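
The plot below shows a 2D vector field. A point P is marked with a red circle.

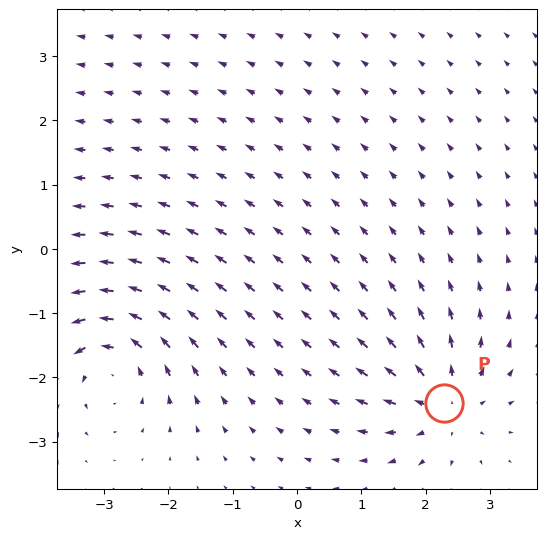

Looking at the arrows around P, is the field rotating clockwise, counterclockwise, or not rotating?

not rotating

Near P at (2.3, -2.4) the arrows show no circulation. The curl there is ≈0.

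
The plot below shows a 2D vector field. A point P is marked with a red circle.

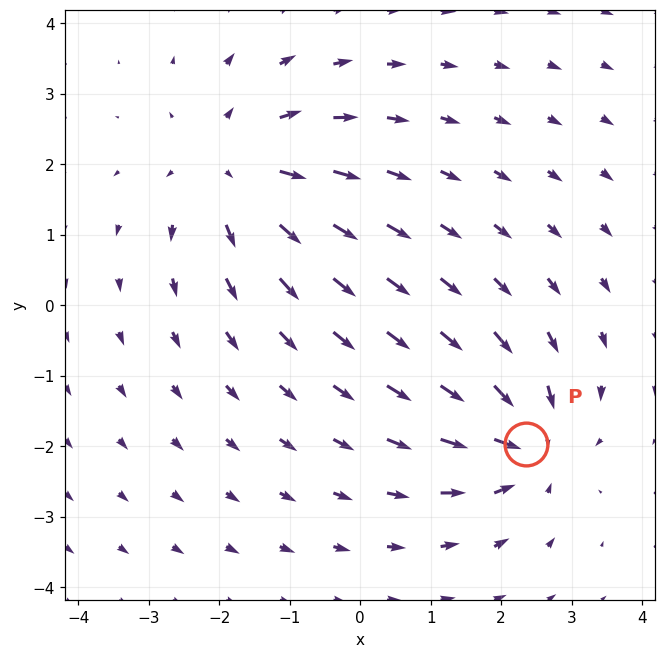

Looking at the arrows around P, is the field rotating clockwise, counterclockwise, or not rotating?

Near P at (2.4, -2.0) the arrows show no circulation. The curl there is ≈0.

not rotating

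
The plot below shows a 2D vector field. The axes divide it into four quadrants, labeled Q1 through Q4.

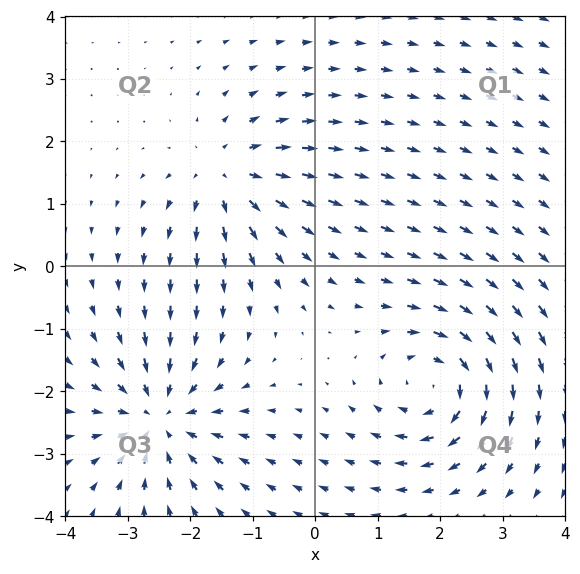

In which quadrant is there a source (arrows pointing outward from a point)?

The source sits at approximately (-1.4, 1.4), which lies in quadrant Q2. The divergence there is about +4, positive as expected for a source.

Q2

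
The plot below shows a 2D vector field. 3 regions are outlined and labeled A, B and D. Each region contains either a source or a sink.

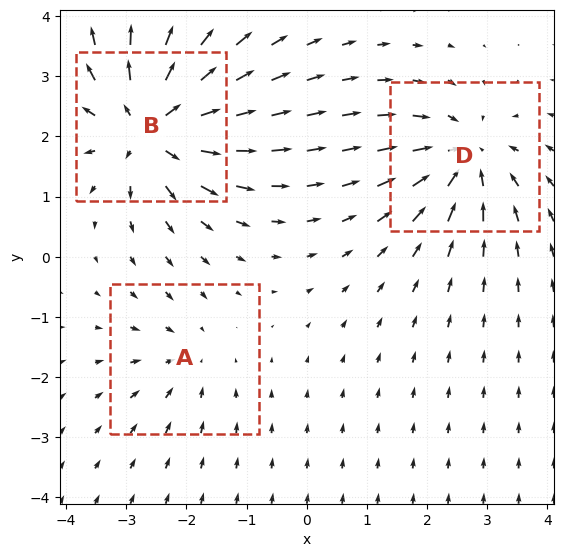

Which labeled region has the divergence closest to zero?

Divergence at each region's feature centre — A: about -2, B: about +5, D: about -4. Region A is closest to zero.

A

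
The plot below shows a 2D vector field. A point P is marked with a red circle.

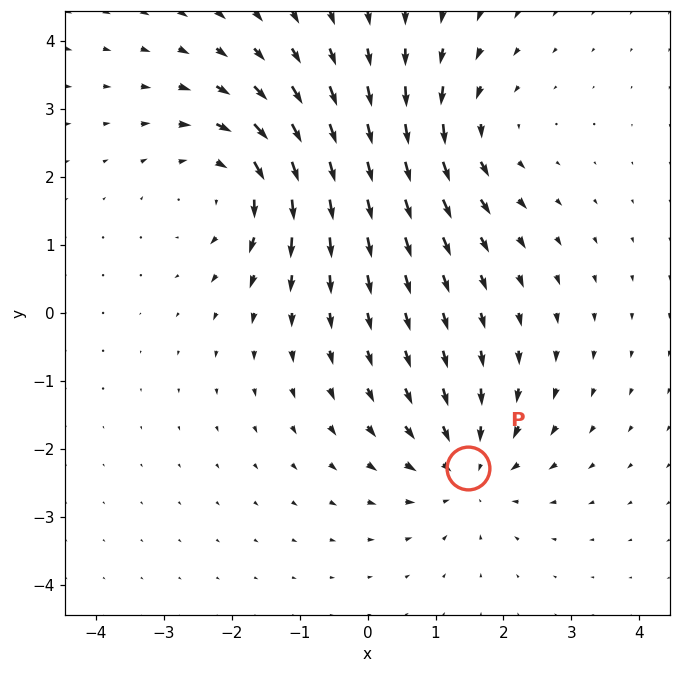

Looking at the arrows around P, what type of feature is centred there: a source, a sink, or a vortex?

At P (1.5, -2.3) the arrows converge inward. Divergence about -4, curl ≈0 — negative divergence with near-zero curl is a sink.

sink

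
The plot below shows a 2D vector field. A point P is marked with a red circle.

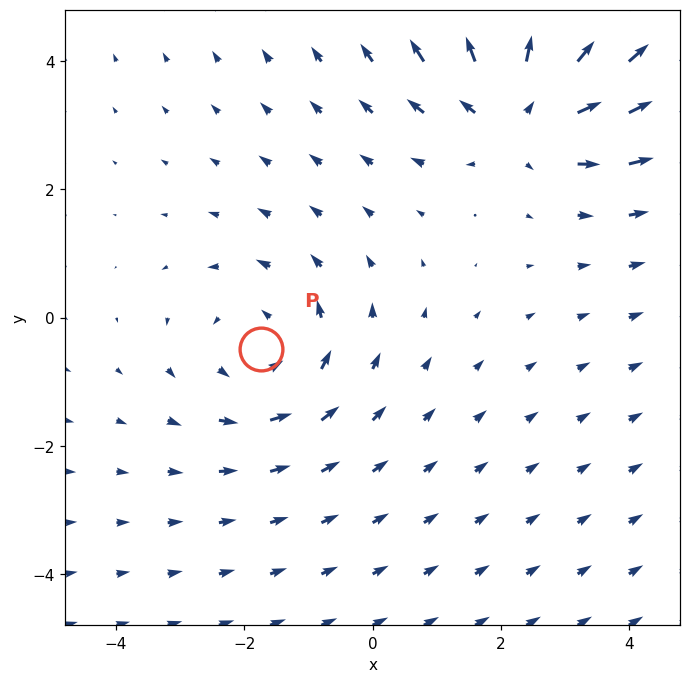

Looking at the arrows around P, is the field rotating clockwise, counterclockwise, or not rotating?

Near P at (-1.7, -0.5) the arrows circulate counterclockwise. The curl (z-component) there is about +2; positive curl means counterclockwise rotation.

counterclockwise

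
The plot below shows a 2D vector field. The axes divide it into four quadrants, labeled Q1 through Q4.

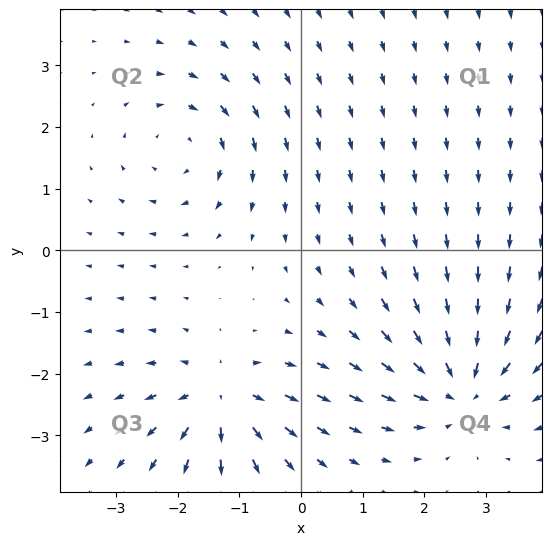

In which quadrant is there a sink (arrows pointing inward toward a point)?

The sink sits at approximately (2.6, -2.2), which lies in quadrant Q4. The divergence there is about -6, negative as expected for a sink.

Q4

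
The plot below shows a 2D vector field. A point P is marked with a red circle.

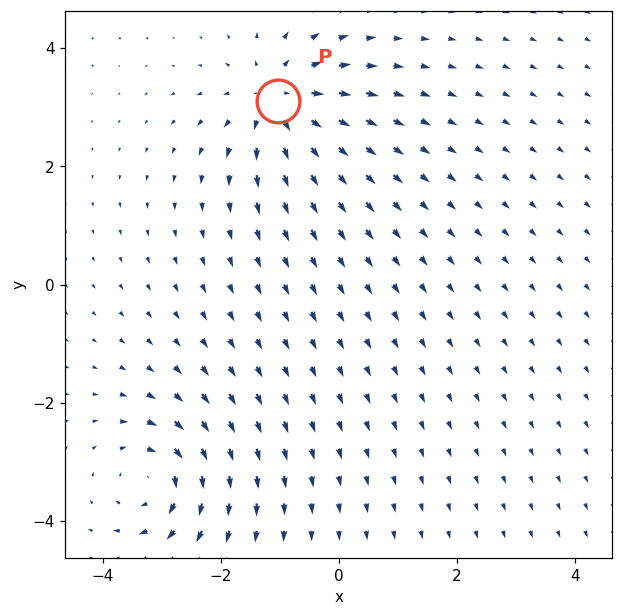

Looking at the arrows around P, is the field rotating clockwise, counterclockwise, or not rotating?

Near P at (-1.0, 3.1) the arrows show no circulation. The curl there is ≈0.

not rotating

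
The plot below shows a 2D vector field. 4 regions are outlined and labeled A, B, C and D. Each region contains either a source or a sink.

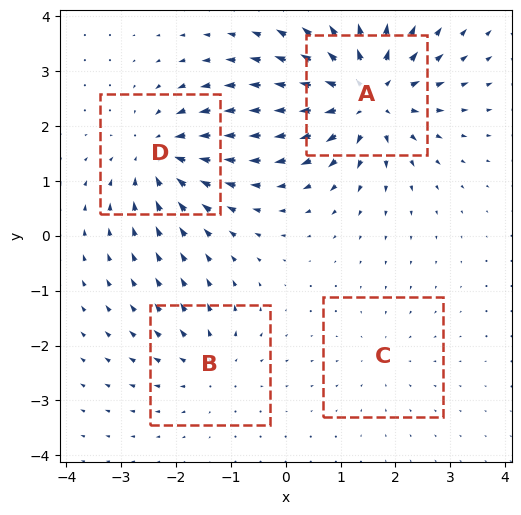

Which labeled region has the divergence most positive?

Divergence at each region's feature centre — A: about +7, B: about +3, C: about -2, D: about -5. Region A is most positive.

A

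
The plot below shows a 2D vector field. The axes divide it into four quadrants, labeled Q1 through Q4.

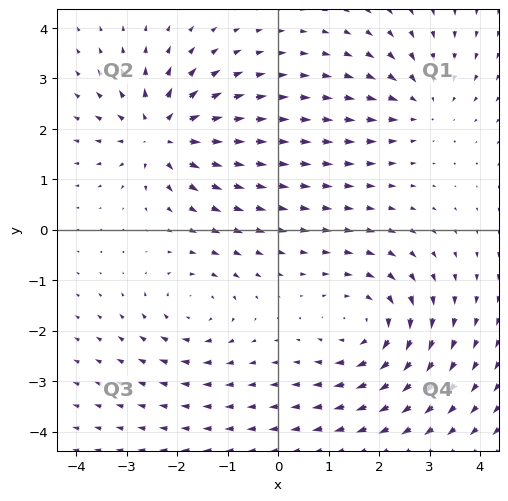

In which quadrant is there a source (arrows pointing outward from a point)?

The source sits at approximately (-2.3, 1.9), which lies in quadrant Q2. The divergence there is about +6, positive as expected for a source.

Q2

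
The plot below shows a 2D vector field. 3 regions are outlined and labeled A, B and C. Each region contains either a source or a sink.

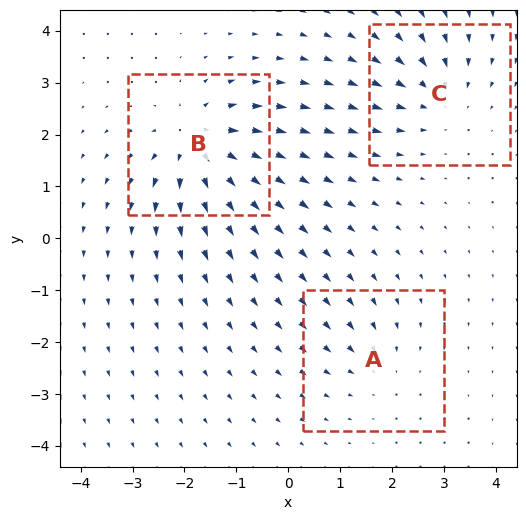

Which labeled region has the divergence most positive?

B

Divergence at each region's feature centre — A: about -2, B: about +5, C: about -3. Region B is most positive.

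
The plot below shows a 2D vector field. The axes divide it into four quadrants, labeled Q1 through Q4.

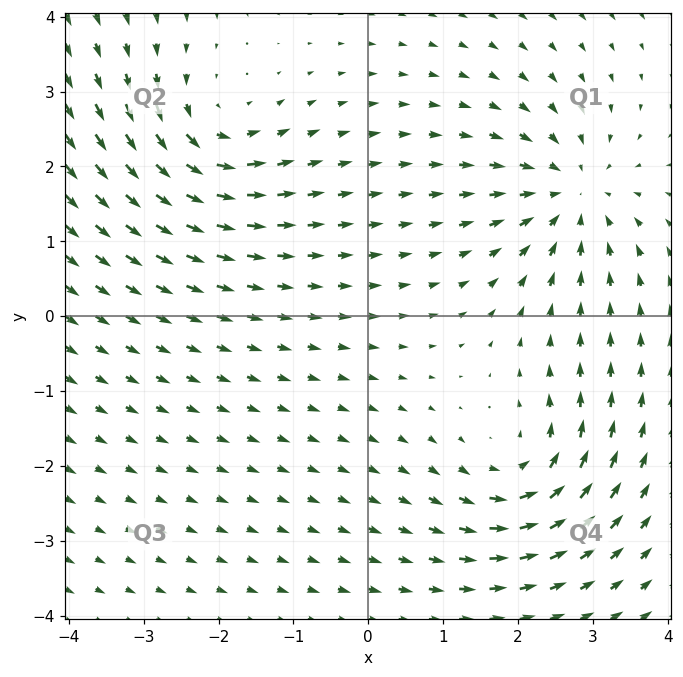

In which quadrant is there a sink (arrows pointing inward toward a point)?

Q1

The sink sits at approximately (2.7, 1.6), which lies in quadrant Q1. The divergence there is about -4, negative as expected for a sink.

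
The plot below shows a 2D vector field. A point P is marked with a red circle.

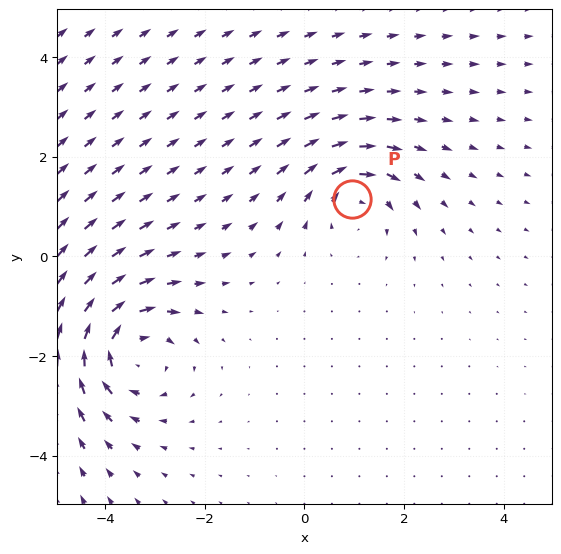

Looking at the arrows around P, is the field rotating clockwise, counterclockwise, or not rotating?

Near P at (1.0, 1.1) the arrows circulate clockwise. The curl (z-component) there is about -4; negative curl means clockwise rotation.

clockwise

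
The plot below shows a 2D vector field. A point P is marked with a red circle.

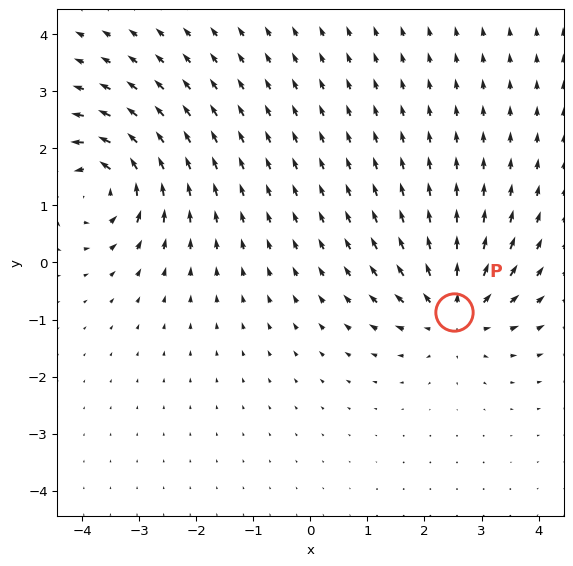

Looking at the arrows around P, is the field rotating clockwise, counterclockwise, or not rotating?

not rotating

Near P at (2.5, -0.9) the arrows show no circulation. The curl there is ≈0.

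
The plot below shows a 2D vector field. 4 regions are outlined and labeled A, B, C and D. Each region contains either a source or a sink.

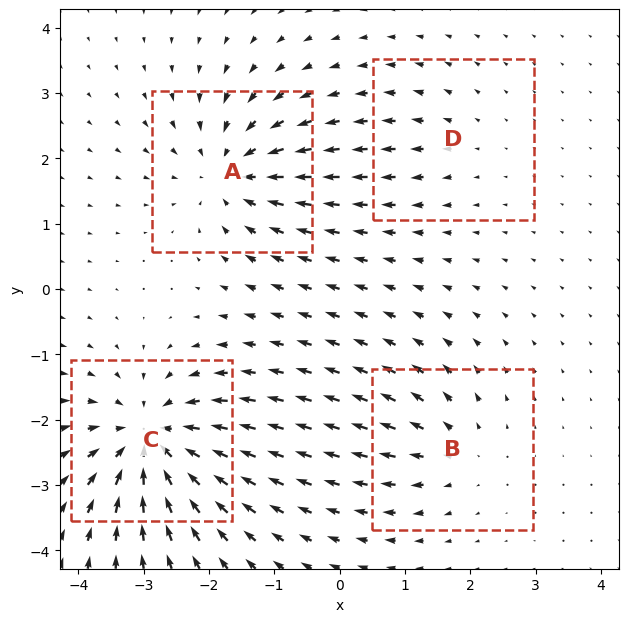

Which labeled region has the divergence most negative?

C

Divergence at each region's feature centre — A: about -6, B: about +4, C: about -7, D: about +2. Region C is most negative.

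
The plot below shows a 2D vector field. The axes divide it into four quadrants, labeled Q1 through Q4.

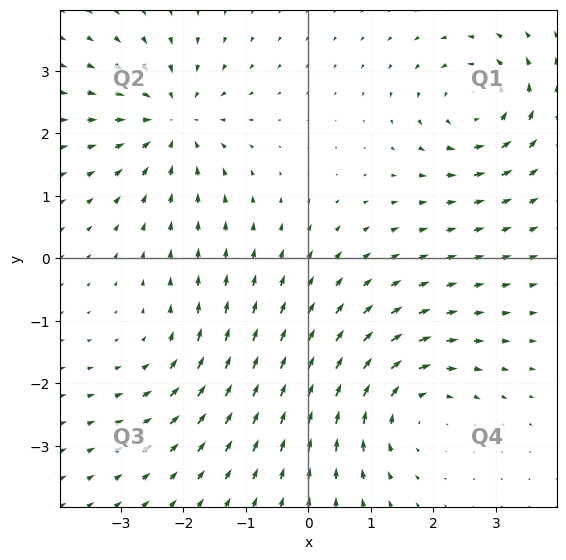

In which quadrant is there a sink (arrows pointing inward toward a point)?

Q2

The sink sits at approximately (-2.2, 2.2), which lies in quadrant Q2. The divergence there is about -5, negative as expected for a sink.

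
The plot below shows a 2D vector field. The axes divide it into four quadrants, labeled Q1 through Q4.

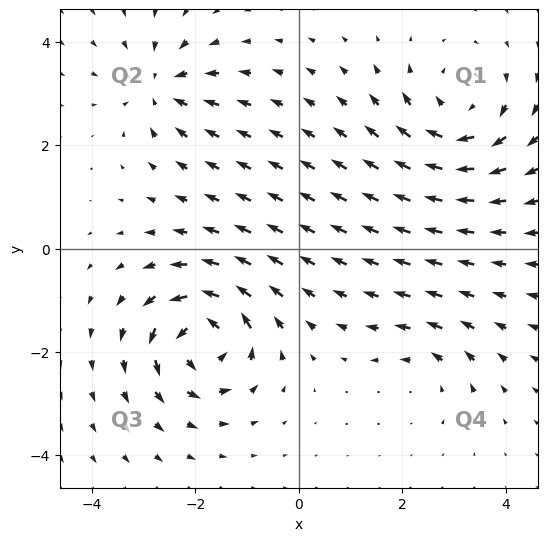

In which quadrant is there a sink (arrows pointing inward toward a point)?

The sink sits at approximately (-2.7, 3.1), which lies in quadrant Q2. The divergence there is about -4, negative as expected for a sink.

Q2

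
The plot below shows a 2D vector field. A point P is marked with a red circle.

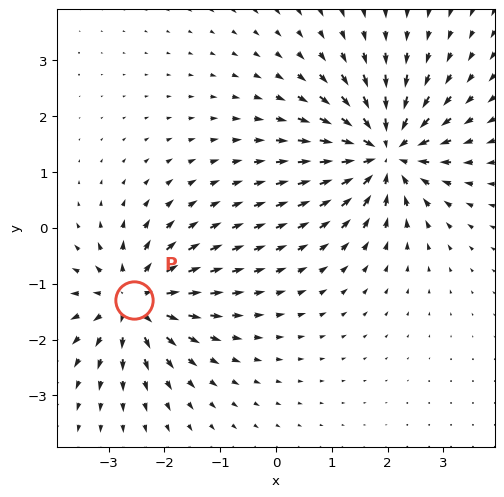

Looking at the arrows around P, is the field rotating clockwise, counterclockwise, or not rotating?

Near P at (-2.6, -1.3) the arrows show no circulation. The curl there is ≈0.

not rotating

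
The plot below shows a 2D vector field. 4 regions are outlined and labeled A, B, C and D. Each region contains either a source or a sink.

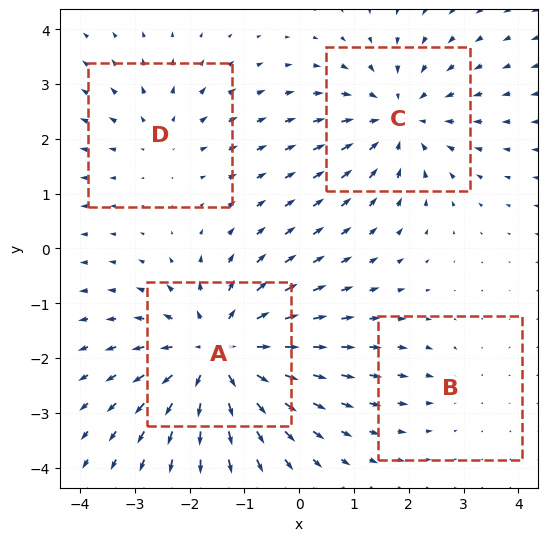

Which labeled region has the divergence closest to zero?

B

Divergence at each region's feature centre — A: about +6, B: about -2, C: about -4, D: about +3. Region B is closest to zero.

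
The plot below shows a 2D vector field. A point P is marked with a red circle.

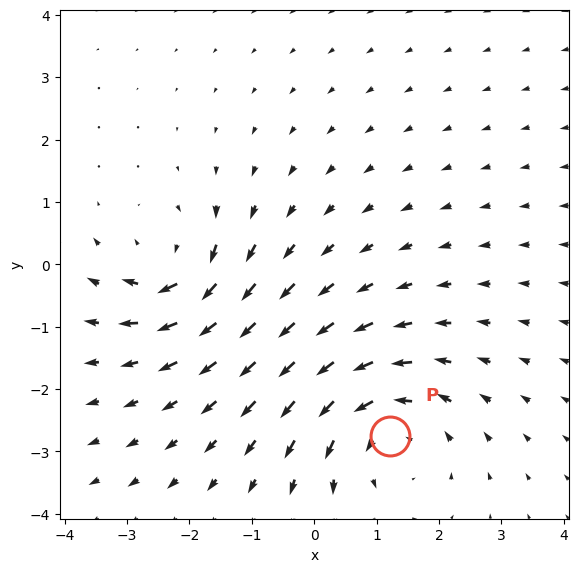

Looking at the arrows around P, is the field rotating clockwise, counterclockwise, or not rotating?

counterclockwise

Near P at (1.2, -2.8) the arrows circulate counterclockwise. The curl (z-component) there is about +3; positive curl means counterclockwise rotation.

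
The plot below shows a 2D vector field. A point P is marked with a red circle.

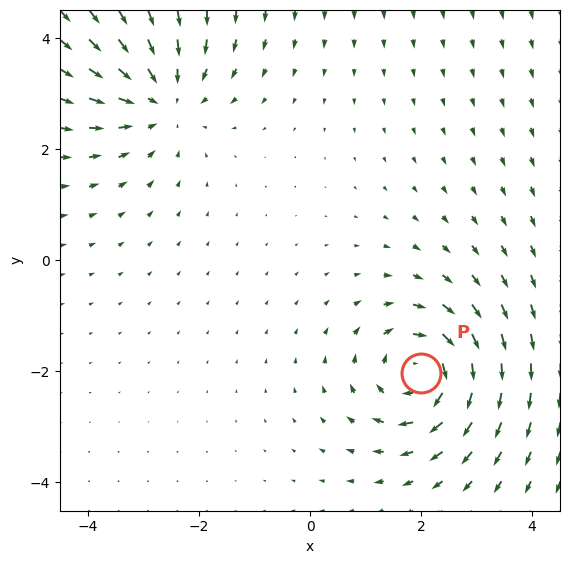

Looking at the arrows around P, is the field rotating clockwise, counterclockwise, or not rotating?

Near P at (2.0, -2.0) the arrows circulate clockwise. The curl (z-component) there is about -5; negative curl means clockwise rotation.

clockwise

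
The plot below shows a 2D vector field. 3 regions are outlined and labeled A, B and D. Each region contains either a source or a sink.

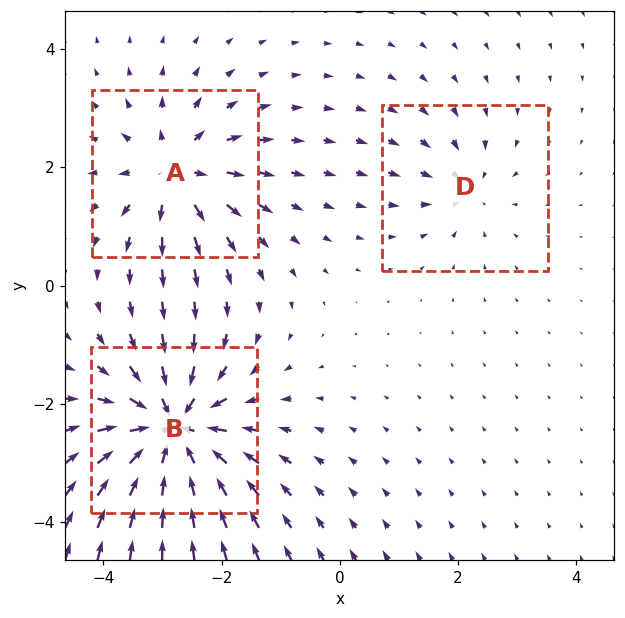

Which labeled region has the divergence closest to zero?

D

Divergence at each region's feature centre — A: about +4, B: about -6, D: about -3. Region D is closest to zero.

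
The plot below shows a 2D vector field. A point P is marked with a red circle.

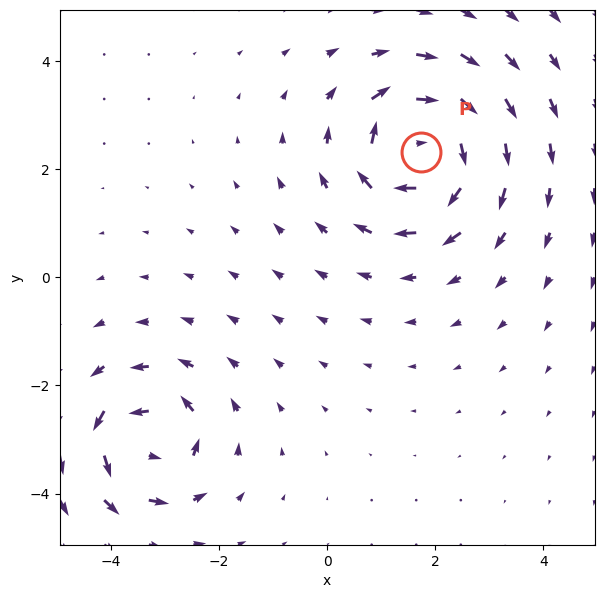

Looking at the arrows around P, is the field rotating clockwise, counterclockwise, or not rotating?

Near P at (1.7, 2.3) the arrows circulate clockwise. The curl (z-component) there is about -7; negative curl means clockwise rotation.

clockwise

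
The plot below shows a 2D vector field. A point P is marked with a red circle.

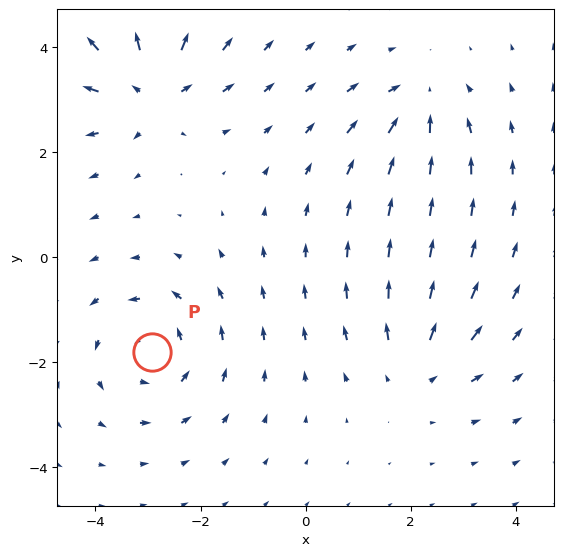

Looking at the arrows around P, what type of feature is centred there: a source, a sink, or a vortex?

At P (-2.9, -1.8) the arrows circulate counterclockwise. Divergence ≈0, curl about +4 — near-zero divergence with nonzero curl is a vortex.

vortex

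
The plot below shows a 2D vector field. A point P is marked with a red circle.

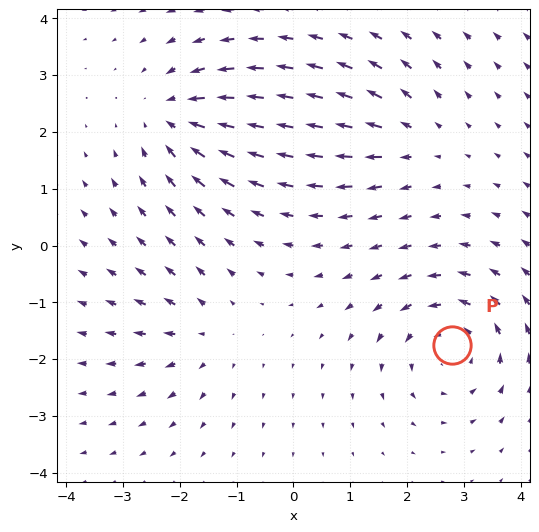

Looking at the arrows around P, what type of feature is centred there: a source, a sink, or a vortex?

At P (2.8, -1.8) the arrows circulate counterclockwise. Divergence ≈0, curl about +4 — near-zero divergence with nonzero curl is a vortex.

vortex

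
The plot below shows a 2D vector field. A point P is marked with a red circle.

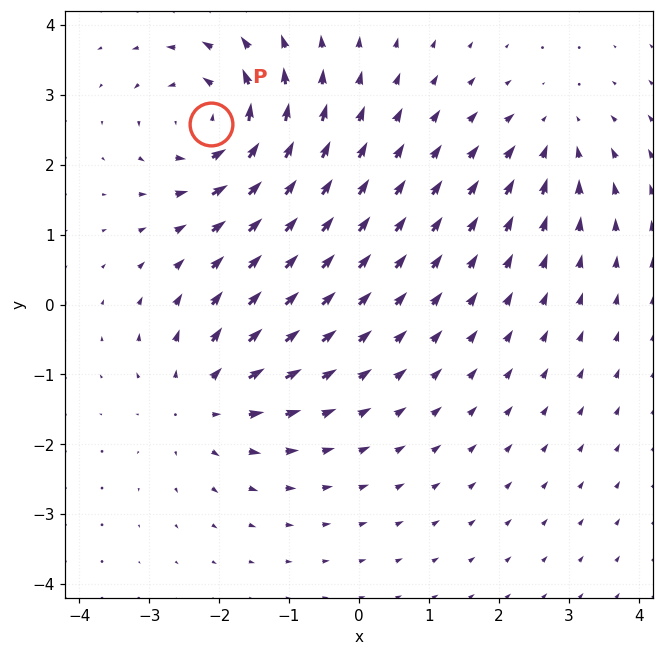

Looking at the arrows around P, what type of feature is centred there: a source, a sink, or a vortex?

At P (-2.1, 2.6) the arrows circulate counterclockwise. Divergence ≈0, curl about +5 — near-zero divergence with nonzero curl is a vortex.

vortex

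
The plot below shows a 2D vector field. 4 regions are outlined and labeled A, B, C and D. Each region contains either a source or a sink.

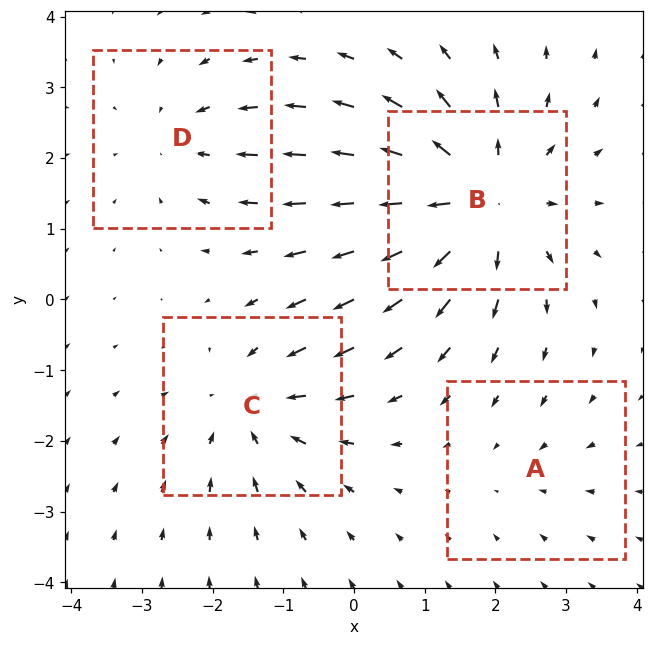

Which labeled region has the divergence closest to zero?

Divergence at each region's feature centre — A: about -2, B: about +6, C: about -4, D: about -3. Region A is closest to zero.

A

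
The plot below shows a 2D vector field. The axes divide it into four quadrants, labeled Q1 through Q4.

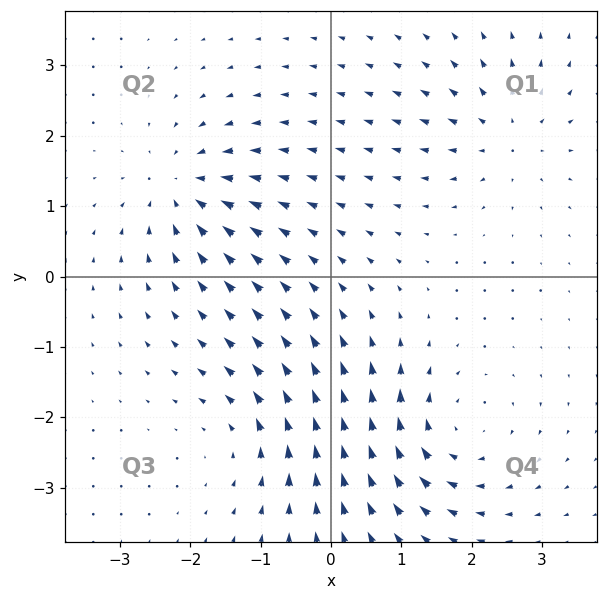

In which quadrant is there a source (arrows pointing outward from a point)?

The source sits at approximately (2.5, 2.0), which lies in quadrant Q1. The divergence there is about +4, positive as expected for a source.

Q1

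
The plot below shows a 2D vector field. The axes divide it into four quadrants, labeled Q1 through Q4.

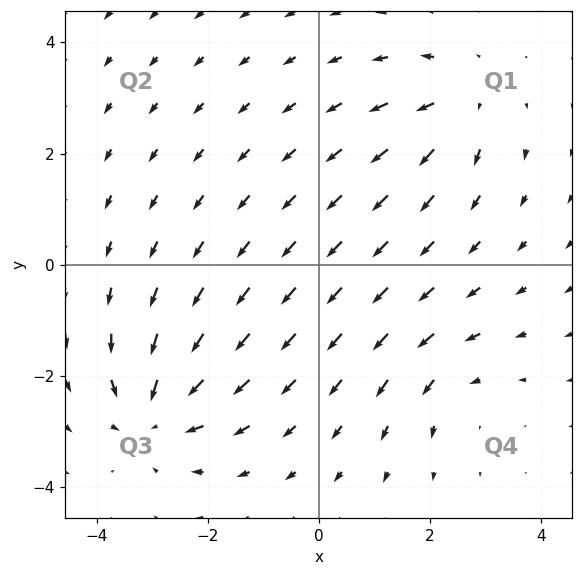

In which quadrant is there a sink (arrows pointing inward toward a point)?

The sink sits at approximately (-3.0, -2.7), which lies in quadrant Q3. The divergence there is about -5, negative as expected for a sink.

Q3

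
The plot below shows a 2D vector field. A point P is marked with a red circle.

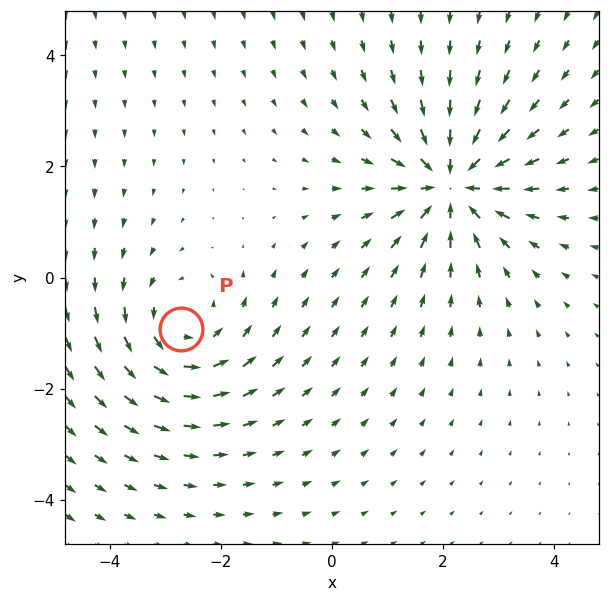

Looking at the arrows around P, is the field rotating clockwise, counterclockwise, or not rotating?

counterclockwise

Near P at (-2.7, -0.9) the arrows circulate counterclockwise. The curl (z-component) there is about +3; positive curl means counterclockwise rotation.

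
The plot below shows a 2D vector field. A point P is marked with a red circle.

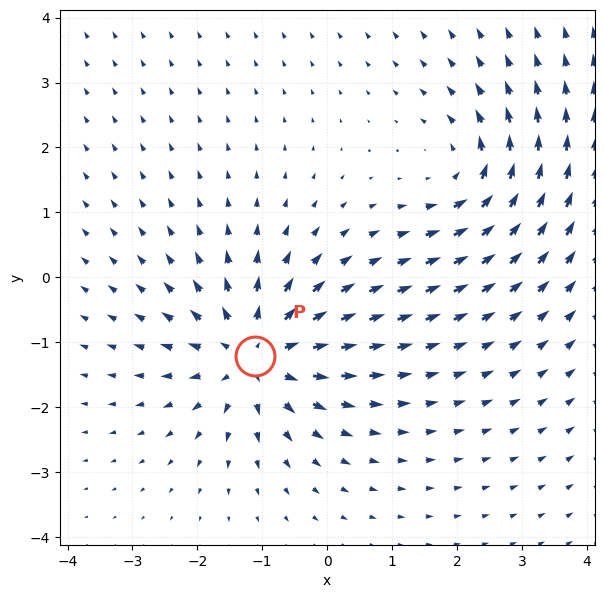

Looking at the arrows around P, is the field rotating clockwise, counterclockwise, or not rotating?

Near P at (-1.1, -1.2) the arrows show no circulation. The curl there is ≈0.

not rotating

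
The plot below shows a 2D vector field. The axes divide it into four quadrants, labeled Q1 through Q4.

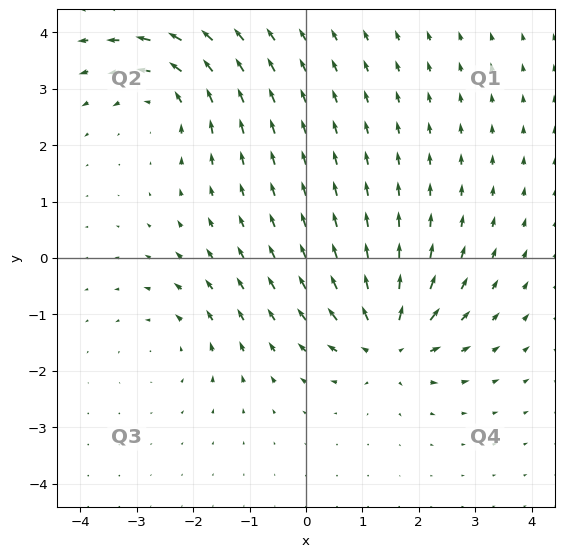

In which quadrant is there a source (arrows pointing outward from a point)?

Q4

The source sits at approximately (1.5, -1.5), which lies in quadrant Q4. The divergence there is about +7, positive as expected for a source.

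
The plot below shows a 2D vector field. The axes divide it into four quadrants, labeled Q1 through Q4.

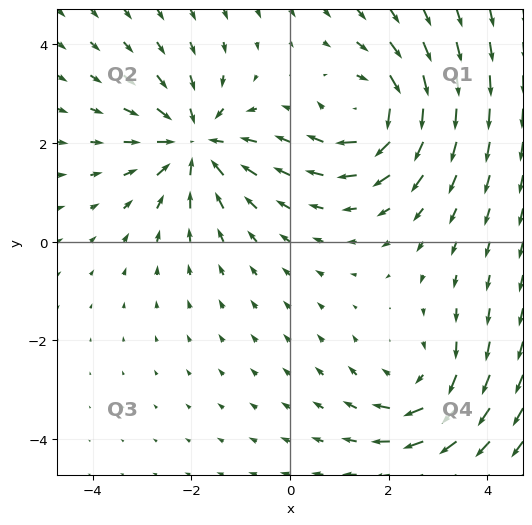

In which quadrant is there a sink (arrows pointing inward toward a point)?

Q2

The sink sits at approximately (-1.9, 2.0), which lies in quadrant Q2. The divergence there is about -5, negative as expected for a sink.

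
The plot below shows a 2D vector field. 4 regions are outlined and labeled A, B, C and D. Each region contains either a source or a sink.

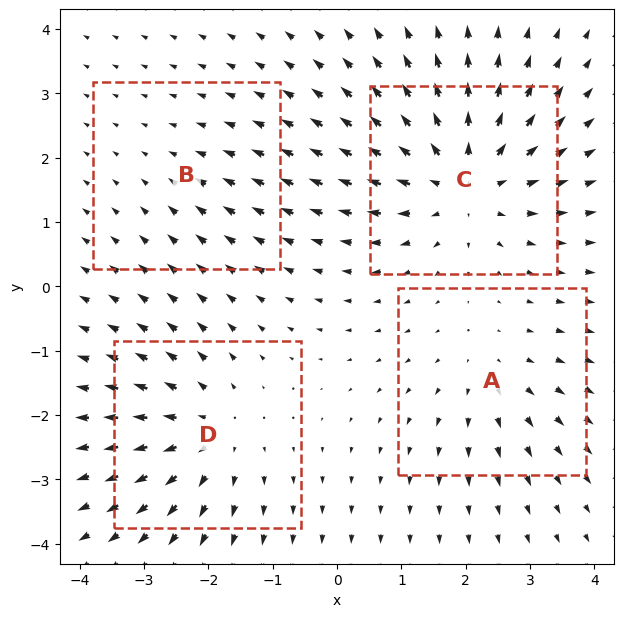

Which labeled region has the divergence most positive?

C

Divergence at each region's feature centre — A: about +3, B: about -2, C: about +6, D: about +5. Region C is most positive.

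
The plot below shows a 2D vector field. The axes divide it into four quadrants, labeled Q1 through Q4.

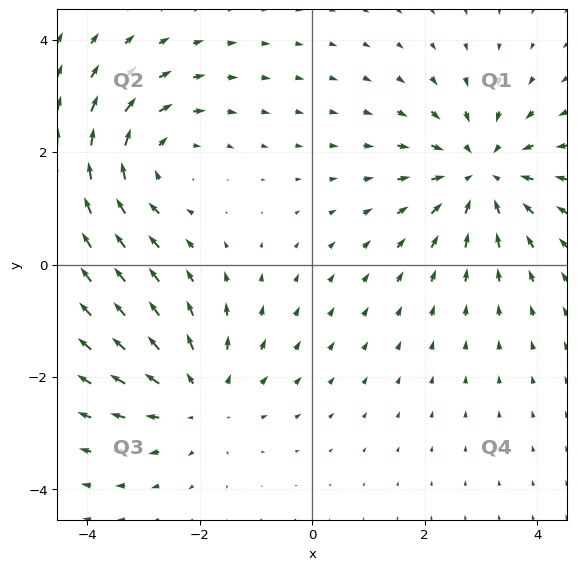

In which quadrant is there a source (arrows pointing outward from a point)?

The source sits at approximately (-2.0, -2.4), which lies in quadrant Q3. The divergence there is about +3, positive as expected for a source.

Q3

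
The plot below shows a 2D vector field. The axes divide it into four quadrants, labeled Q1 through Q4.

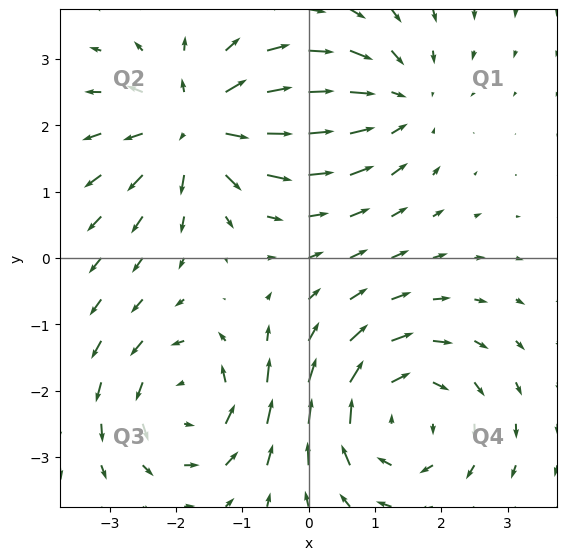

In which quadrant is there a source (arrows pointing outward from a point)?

Q2

The source sits at approximately (-1.7, 2.0), which lies in quadrant Q2. The divergence there is about +5, positive as expected for a source.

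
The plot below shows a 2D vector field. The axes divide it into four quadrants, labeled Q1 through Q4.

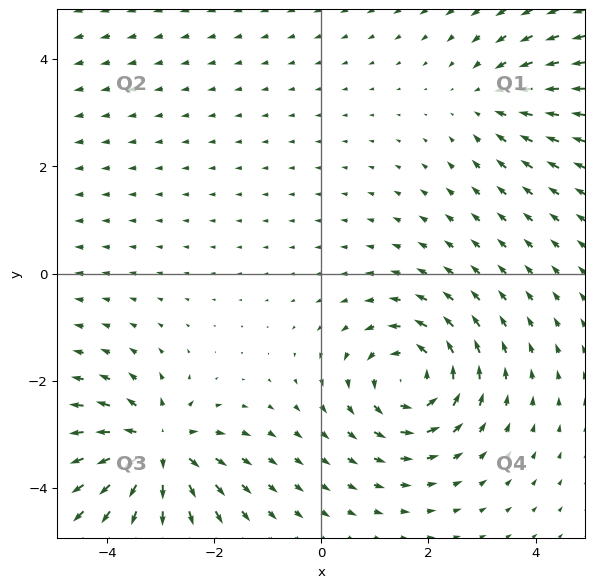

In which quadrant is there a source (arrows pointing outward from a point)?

Q3

The source sits at approximately (-3.1, -3.3), which lies in quadrant Q3. The divergence there is about +5, positive as expected for a source.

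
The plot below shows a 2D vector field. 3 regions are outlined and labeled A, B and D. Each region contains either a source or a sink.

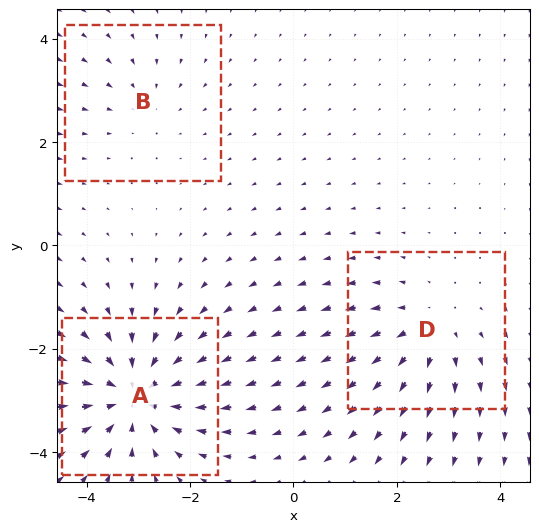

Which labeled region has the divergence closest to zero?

B

Divergence at each region's feature centre — A: about -5, B: about -2, D: about +3. Region B is closest to zero.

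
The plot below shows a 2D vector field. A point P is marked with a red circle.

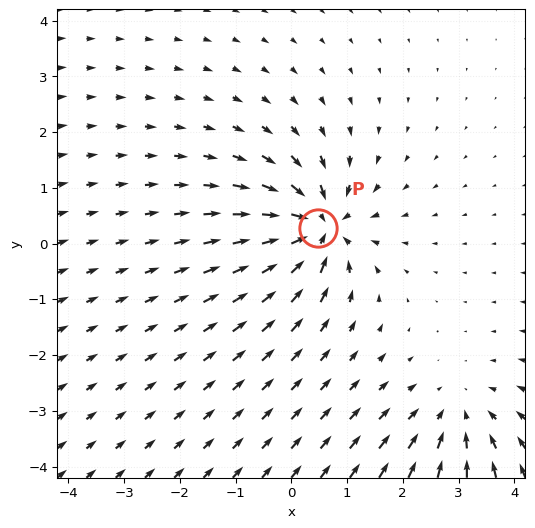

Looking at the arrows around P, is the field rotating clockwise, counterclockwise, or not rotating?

not rotating

Near P at (0.5, 0.3) the arrows show no circulation. The curl there is ≈0.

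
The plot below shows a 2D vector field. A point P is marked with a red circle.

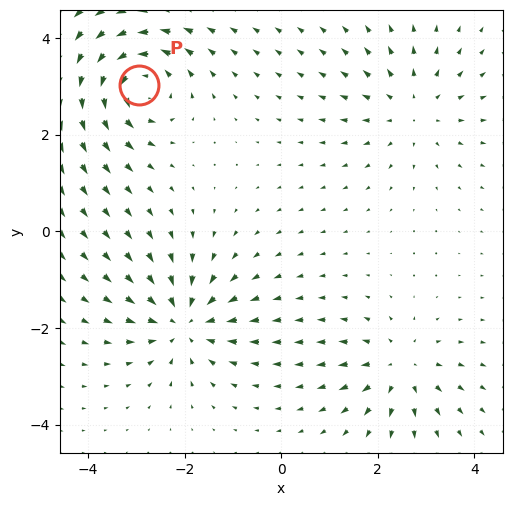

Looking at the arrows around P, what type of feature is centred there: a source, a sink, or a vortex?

vortex

At P (-2.9, 3.0) the arrows circulate counterclockwise. Divergence ≈0, curl about +6 — near-zero divergence with nonzero curl is a vortex.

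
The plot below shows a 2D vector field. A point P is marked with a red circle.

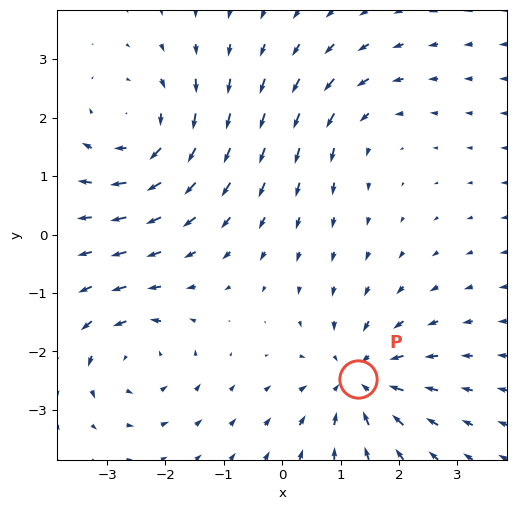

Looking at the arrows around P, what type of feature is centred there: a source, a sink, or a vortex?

sink

At P (1.3, -2.5) the arrows converge inward. Divergence about -5, curl ≈0 — negative divergence with near-zero curl is a sink.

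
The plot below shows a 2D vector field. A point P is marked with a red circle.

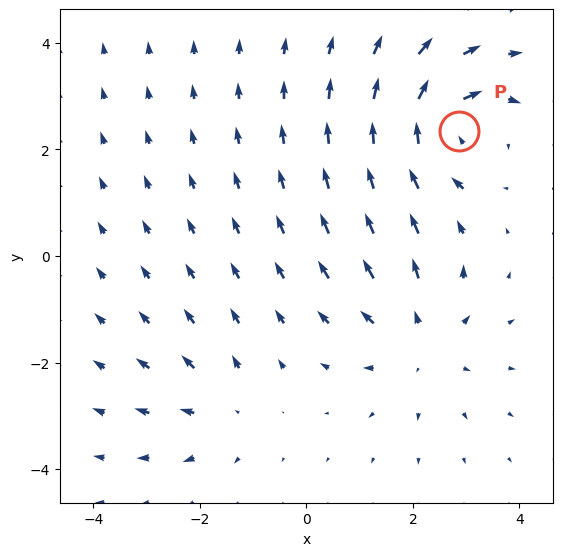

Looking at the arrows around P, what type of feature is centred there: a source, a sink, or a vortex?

At P (2.9, 2.3) the arrows circulate clockwise. Divergence ≈0, curl about -6 — near-zero divergence with nonzero curl is a vortex.

vortex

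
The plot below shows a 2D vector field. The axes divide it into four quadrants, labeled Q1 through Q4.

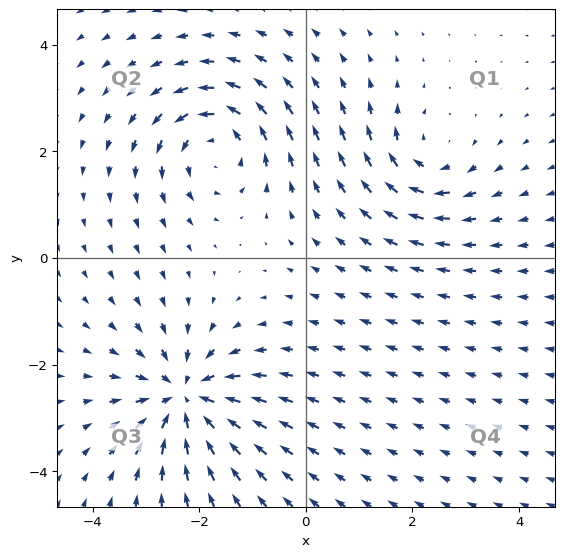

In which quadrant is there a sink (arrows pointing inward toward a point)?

The sink sits at approximately (-2.3, -2.6), which lies in quadrant Q3. The divergence there is about -5, negative as expected for a sink.

Q3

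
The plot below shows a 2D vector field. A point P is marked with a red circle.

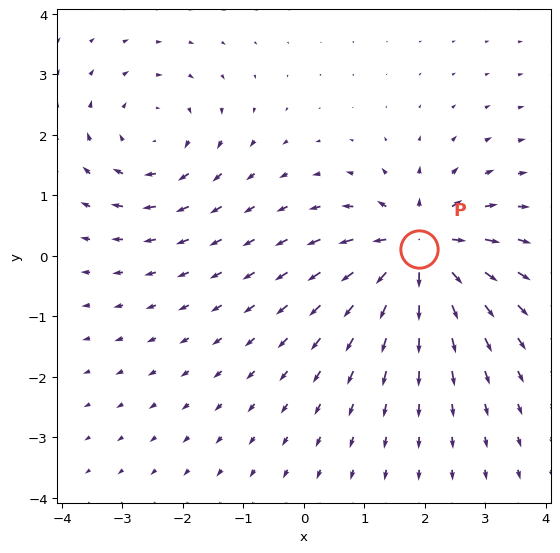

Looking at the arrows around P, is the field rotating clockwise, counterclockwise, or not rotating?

Near P at (1.9, 0.1) the arrows show no circulation. The curl there is ≈0.

not rotating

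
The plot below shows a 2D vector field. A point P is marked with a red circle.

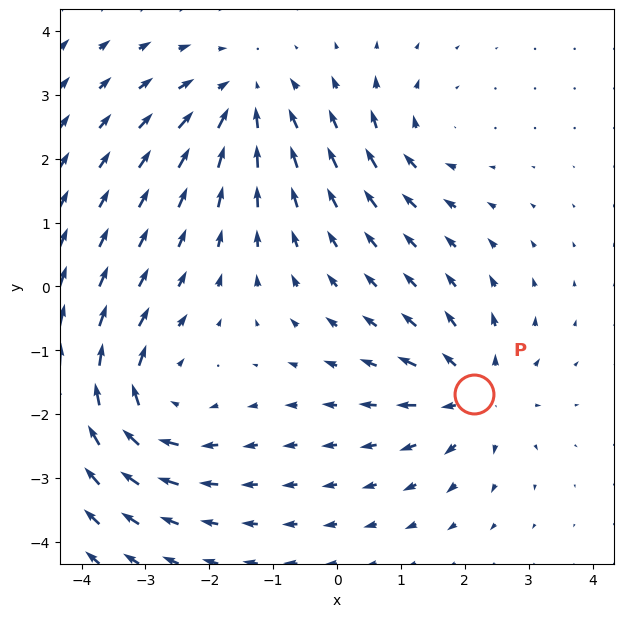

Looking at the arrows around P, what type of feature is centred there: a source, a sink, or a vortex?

source

At P (2.2, -1.7) the arrows spread outward. Divergence about +5, curl ≈0 — positive divergence with near-zero curl is a source.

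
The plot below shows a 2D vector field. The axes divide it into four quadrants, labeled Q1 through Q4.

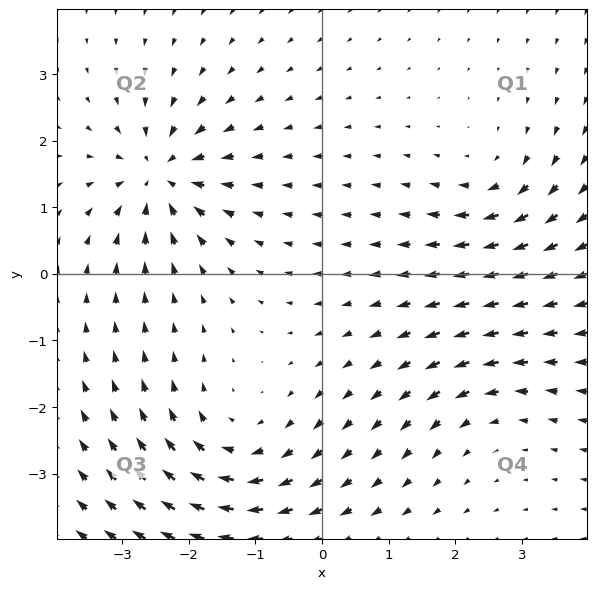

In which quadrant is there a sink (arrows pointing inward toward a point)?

Q2

The sink sits at approximately (-2.4, 1.5), which lies in quadrant Q2. The divergence there is about -6, negative as expected for a sink.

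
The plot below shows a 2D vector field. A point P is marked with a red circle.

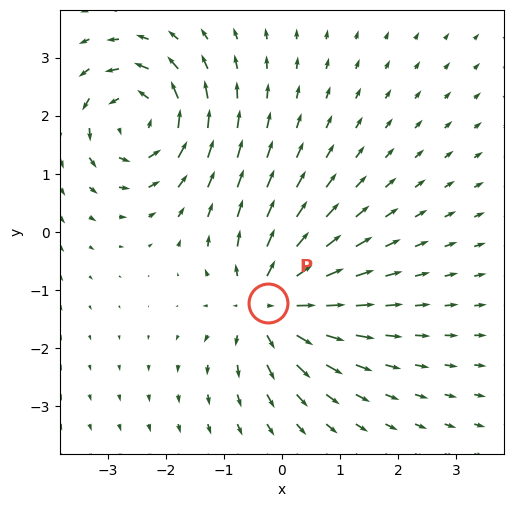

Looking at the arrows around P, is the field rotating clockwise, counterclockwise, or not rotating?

not rotating

Near P at (-0.2, -1.2) the arrows show no circulation. The curl there is ≈0.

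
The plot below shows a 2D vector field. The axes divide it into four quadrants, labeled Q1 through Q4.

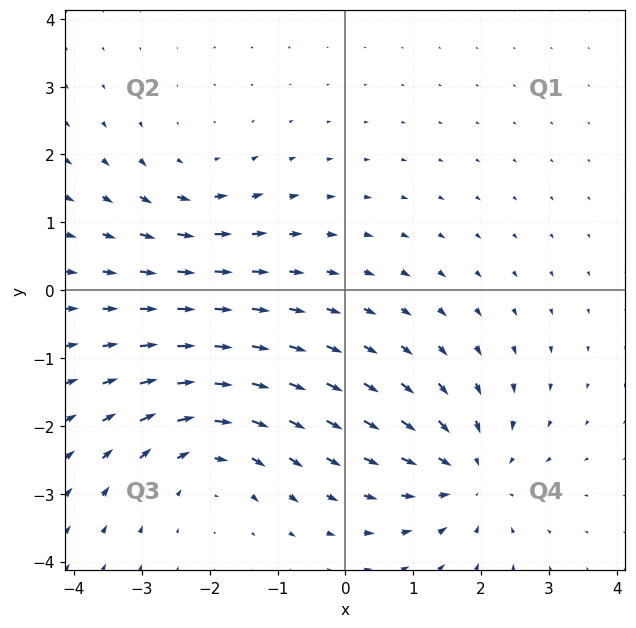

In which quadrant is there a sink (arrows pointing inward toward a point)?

Q4

The sink sits at approximately (1.8, -2.7), which lies in quadrant Q4. The divergence there is about -5, negative as expected for a sink.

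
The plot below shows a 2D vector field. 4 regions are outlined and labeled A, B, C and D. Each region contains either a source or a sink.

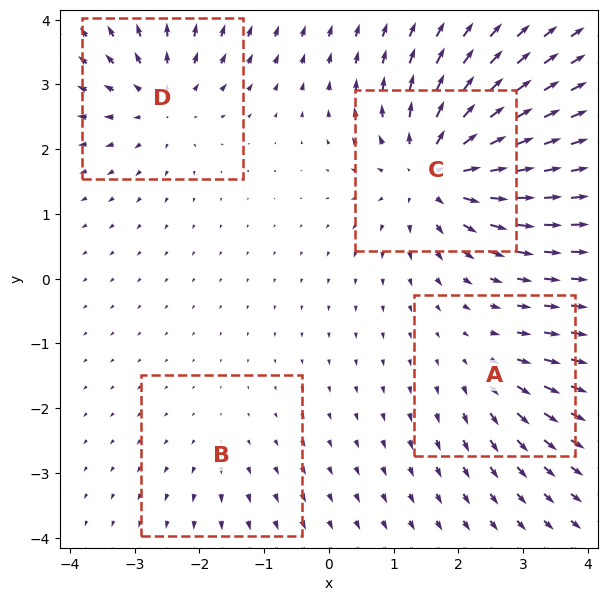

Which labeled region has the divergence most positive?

Divergence at each region's feature centre — A: about +4, B: about +2, C: about +8, D: about +5. Region C is most positive.

C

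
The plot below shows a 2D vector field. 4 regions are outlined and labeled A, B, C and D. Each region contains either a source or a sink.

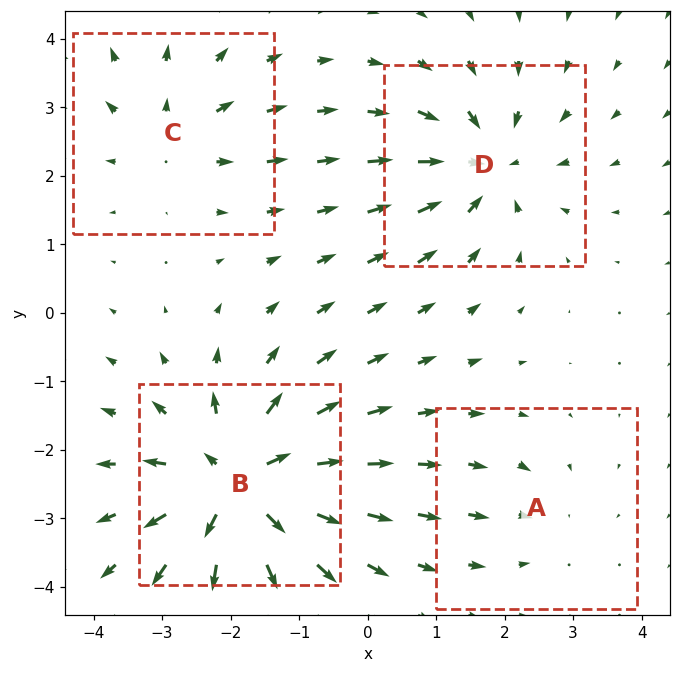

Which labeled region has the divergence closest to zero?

Divergence at each region's feature centre — A: about -2, B: about +8, C: about +4, D: about -5. Region A is closest to zero.

A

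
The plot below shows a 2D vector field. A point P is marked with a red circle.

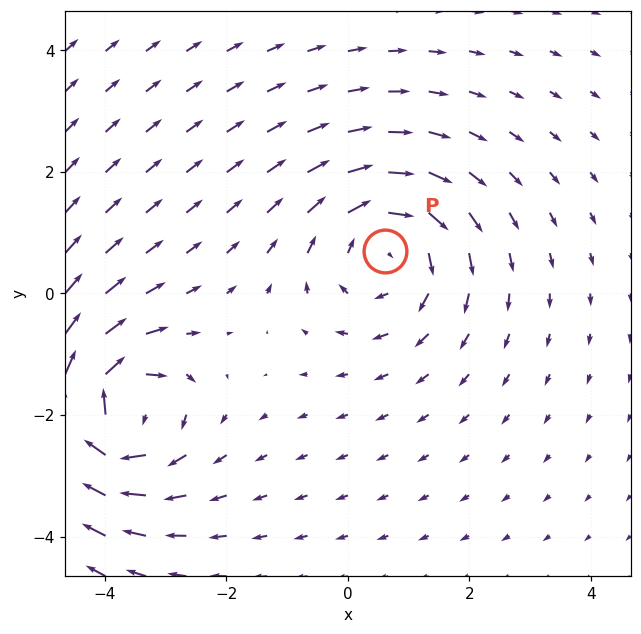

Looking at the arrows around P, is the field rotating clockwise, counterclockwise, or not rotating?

clockwise

Near P at (0.6, 0.7) the arrows circulate clockwise. The curl (z-component) there is about -3; negative curl means clockwise rotation.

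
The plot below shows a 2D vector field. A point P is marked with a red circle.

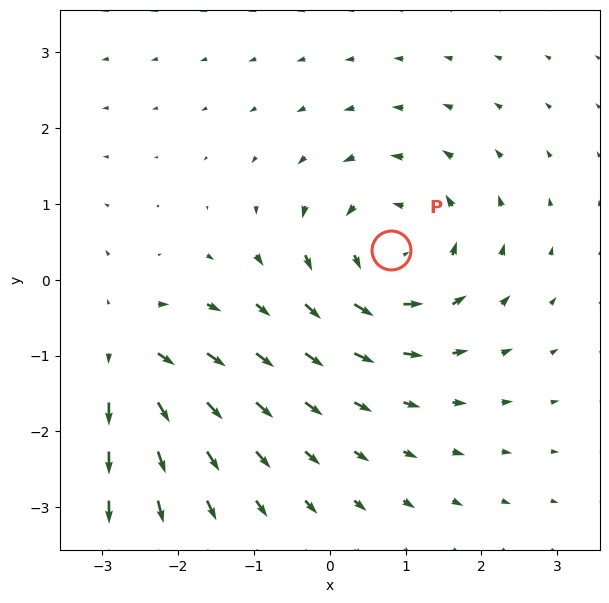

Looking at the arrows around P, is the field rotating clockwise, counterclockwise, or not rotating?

Near P at (0.8, 0.4) the arrows circulate counterclockwise. The curl (z-component) there is about +4; positive curl means counterclockwise rotation.

counterclockwise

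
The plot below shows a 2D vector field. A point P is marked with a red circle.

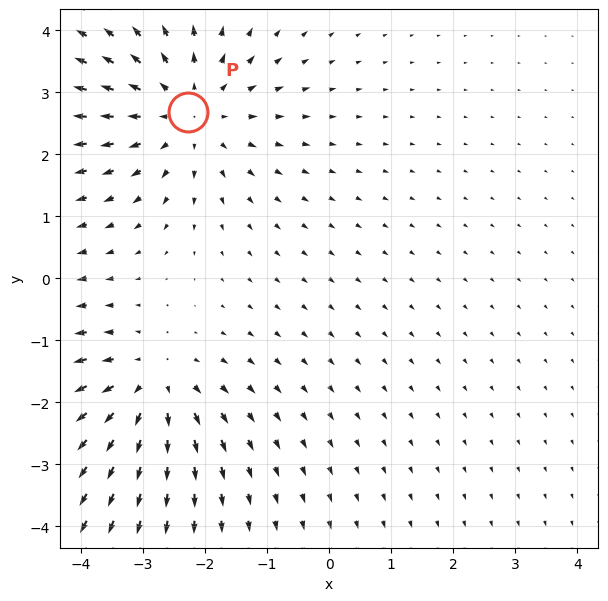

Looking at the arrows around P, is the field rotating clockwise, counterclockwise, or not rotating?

Near P at (-2.3, 2.7) the arrows show no circulation. The curl there is ≈0.

not rotating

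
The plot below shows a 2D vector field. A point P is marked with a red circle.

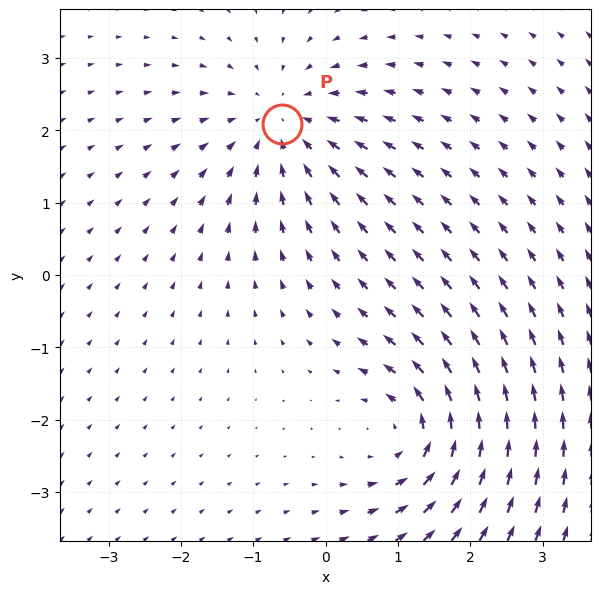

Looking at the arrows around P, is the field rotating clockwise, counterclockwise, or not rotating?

Near P at (-0.6, 2.1) the arrows show no circulation. The curl there is ≈0.

not rotating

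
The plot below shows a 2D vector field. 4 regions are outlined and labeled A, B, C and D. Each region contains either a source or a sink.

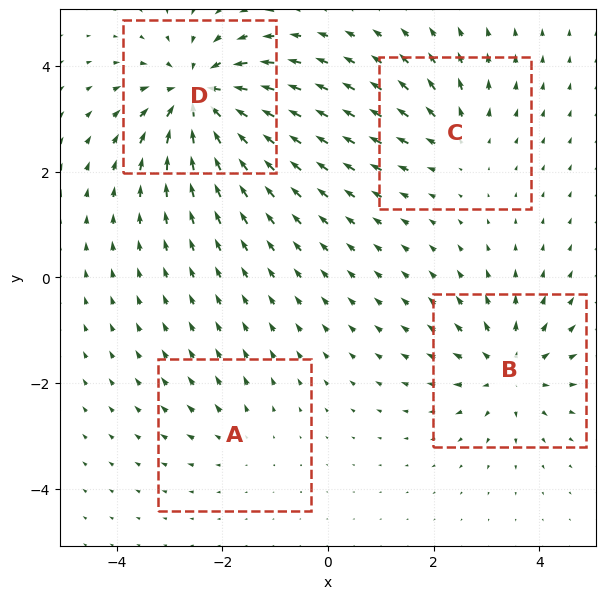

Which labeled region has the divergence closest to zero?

Divergence at each region's feature centre — A: about +2, B: about +5, C: about +4, D: about -8. Region A is closest to zero.

A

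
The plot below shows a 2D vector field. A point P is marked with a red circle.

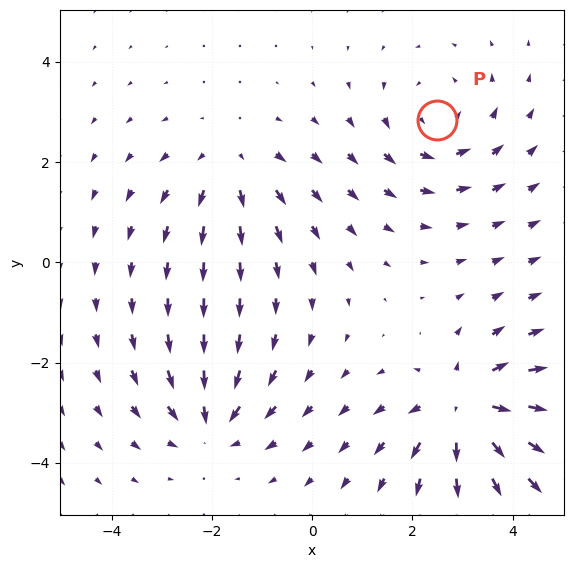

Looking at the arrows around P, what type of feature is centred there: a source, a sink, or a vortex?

At P (2.5, 2.8) the arrows circulate counterclockwise. Divergence ≈0, curl about +2 — near-zero divergence with nonzero curl is a vortex.

vortex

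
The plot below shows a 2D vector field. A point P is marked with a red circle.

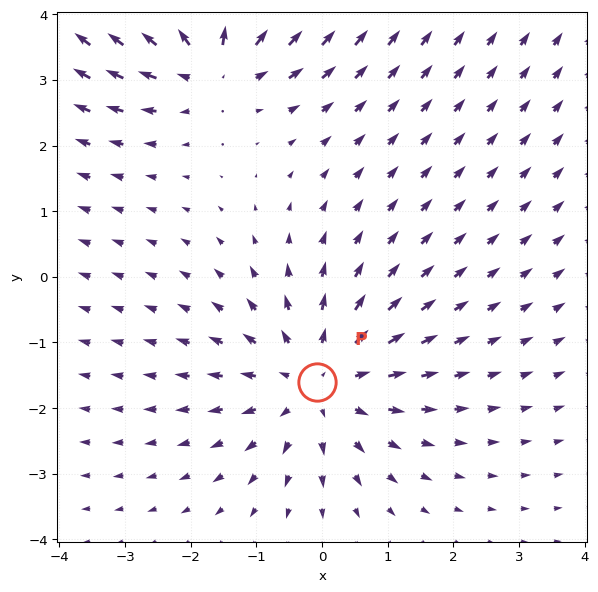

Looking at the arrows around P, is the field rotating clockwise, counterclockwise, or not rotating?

Near P at (-0.1, -1.6) the arrows show no circulation. The curl there is ≈0.

not rotating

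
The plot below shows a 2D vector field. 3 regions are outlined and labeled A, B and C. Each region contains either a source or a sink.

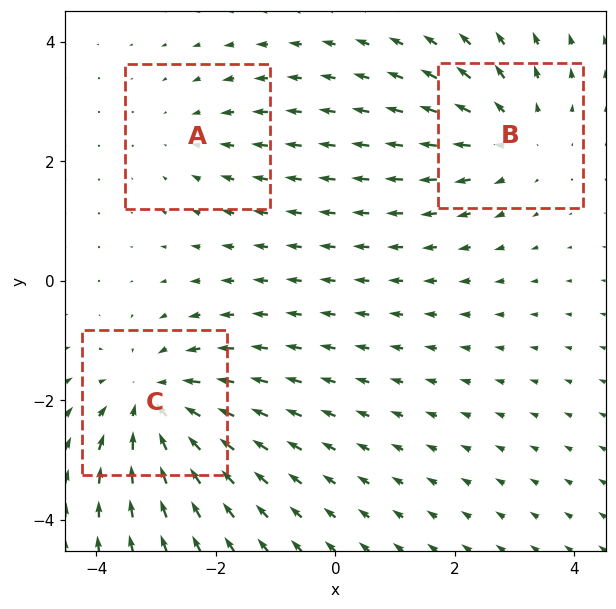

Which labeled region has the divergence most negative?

Divergence at each region's feature centre — A: about -2, B: about +3, C: about -4. Region C is most negative.

C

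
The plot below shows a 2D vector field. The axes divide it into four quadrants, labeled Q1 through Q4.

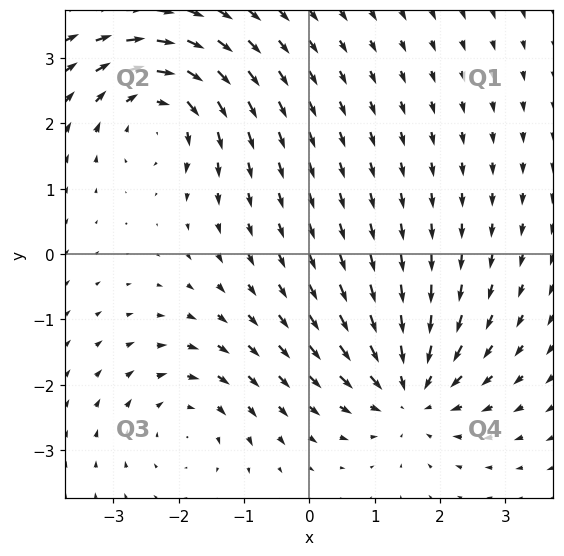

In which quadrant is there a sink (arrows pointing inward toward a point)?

Q4

The sink sits at approximately (1.5, -2.1), which lies in quadrant Q4. The divergence there is about -5, negative as expected for a sink.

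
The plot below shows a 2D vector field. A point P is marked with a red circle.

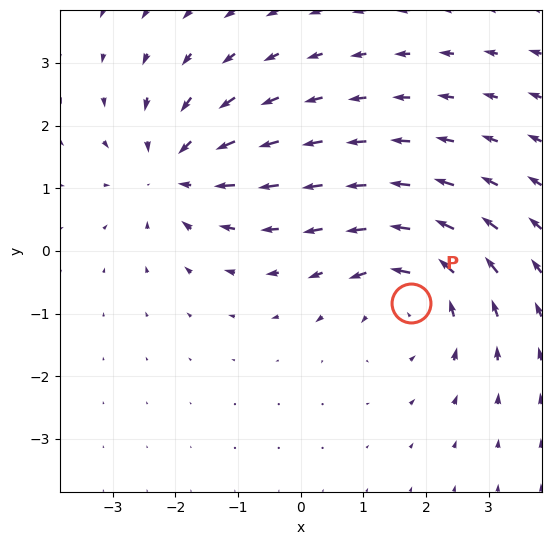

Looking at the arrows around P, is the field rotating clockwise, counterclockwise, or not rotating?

counterclockwise

Near P at (1.8, -0.8) the arrows circulate counterclockwise. The curl (z-component) there is about +3; positive curl means counterclockwise rotation.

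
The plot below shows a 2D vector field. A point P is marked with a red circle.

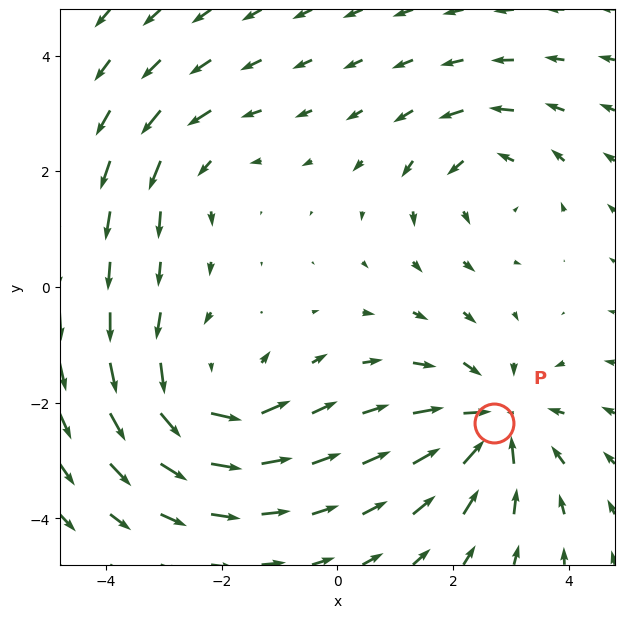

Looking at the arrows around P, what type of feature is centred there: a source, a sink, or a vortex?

sink

At P (2.7, -2.3) the arrows converge inward. Divergence about -5, curl ≈0 — negative divergence with near-zero curl is a sink.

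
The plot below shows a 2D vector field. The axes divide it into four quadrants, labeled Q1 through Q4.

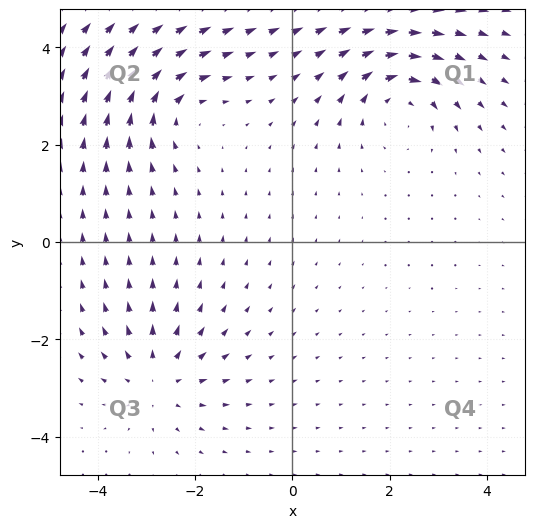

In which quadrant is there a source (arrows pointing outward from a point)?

The source sits at approximately (-2.8, -2.8), which lies in quadrant Q3. The divergence there is about +3, positive as expected for a source.

Q3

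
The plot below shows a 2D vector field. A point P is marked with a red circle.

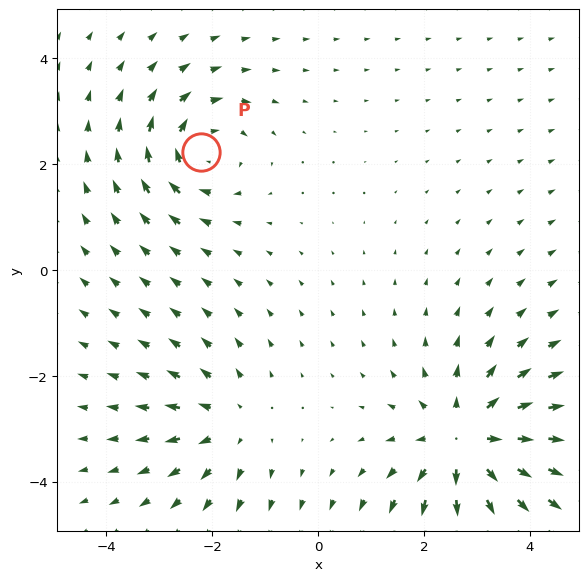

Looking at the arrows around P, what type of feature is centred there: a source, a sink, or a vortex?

vortex

At P (-2.2, 2.2) the arrows circulate clockwise. Divergence ≈0, curl about -4 — near-zero divergence with nonzero curl is a vortex.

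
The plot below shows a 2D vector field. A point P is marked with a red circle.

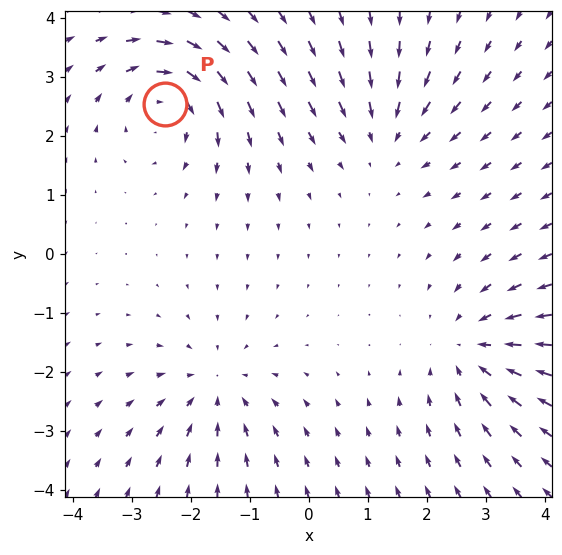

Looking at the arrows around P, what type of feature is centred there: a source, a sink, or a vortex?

vortex

At P (-2.4, 2.5) the arrows circulate clockwise. Divergence ≈0, curl about -6 — near-zero divergence with nonzero curl is a vortex.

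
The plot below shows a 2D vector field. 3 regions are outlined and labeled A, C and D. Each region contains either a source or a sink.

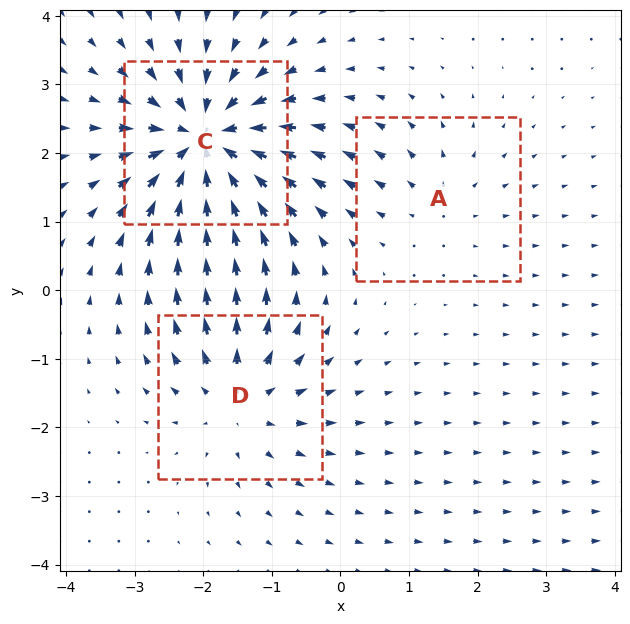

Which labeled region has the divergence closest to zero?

Divergence at each region's feature centre — A: about +2, C: about -6, D: about +4. Region A is closest to zero.

A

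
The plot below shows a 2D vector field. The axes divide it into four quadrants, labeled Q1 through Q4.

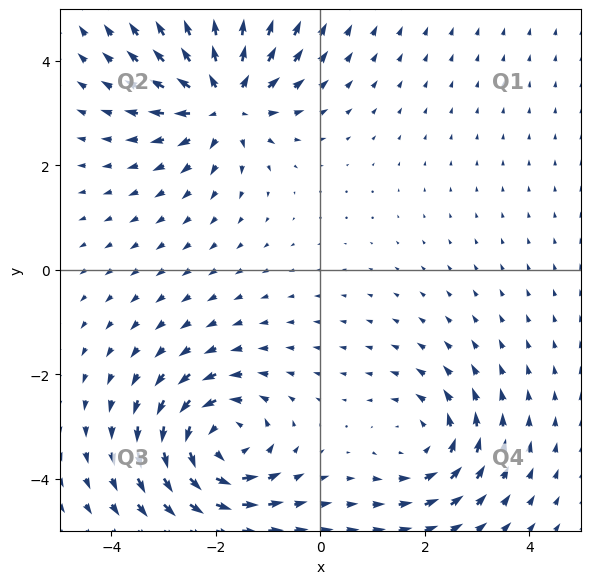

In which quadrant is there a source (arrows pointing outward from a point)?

Q2

The source sits at approximately (-1.8, 3.2), which lies in quadrant Q2. The divergence there is about +5, positive as expected for a source.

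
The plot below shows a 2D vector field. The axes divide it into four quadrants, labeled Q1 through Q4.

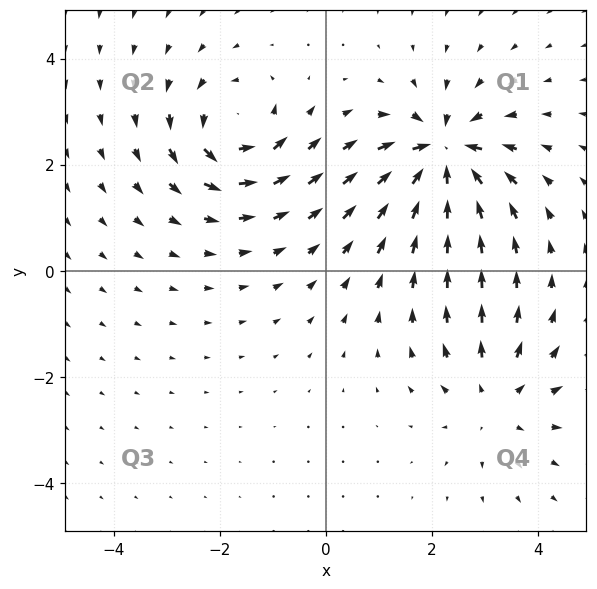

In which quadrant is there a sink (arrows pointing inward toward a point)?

Q1

The sink sits at approximately (2.2, 2.2), which lies in quadrant Q1. The divergence there is about -6, negative as expected for a sink.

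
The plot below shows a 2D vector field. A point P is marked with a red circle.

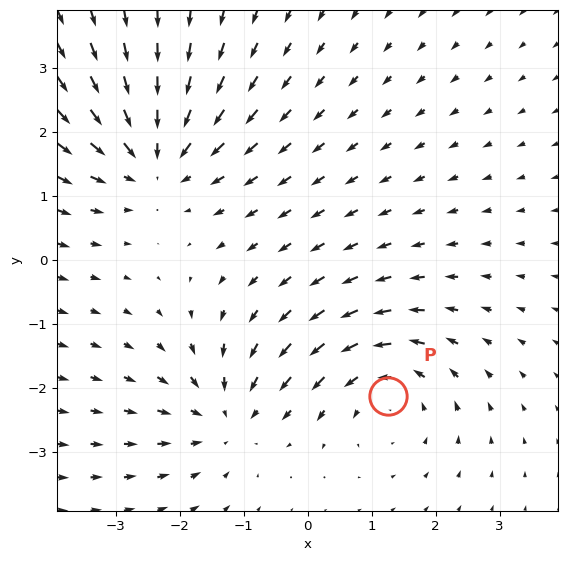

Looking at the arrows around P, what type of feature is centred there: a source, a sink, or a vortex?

At P (1.3, -2.1) the arrows circulate counterclockwise. Divergence ≈0, curl about +4 — near-zero divergence with nonzero curl is a vortex.

vortex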